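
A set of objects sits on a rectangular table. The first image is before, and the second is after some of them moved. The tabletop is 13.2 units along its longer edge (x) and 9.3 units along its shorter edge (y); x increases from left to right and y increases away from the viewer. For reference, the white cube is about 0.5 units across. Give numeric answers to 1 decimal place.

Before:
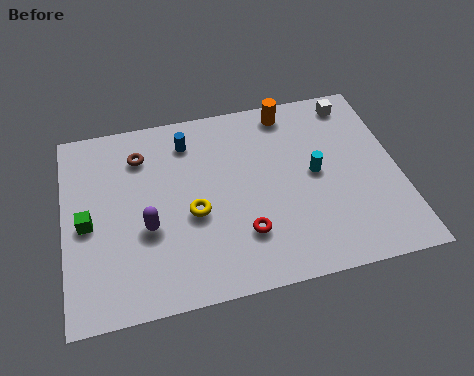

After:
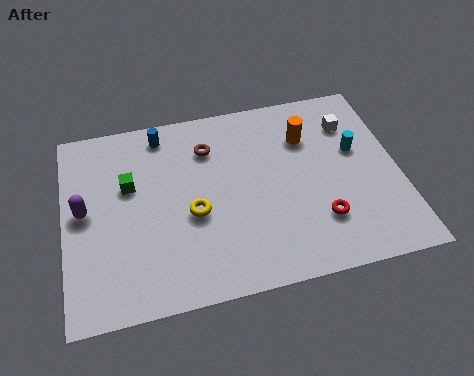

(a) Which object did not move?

the yellow torus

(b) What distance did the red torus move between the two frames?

3.0

The red torus was near (6.9, 2.5) before and (9.9, 2.5) after, so it travelled √(3.0² + 0.0²) ≈ 3.0 units.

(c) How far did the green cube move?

2.3

The green cube was near (0.9, 4.3) before and (2.6, 5.8) after, so it travelled √(1.7² + 1.5²) ≈ 2.3 units.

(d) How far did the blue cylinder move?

1.2

The blue cylinder was near (5.0, 7.5) before and (4.0, 8.1) after, so it travelled √(1.0² + 0.6²) ≈ 1.2 units.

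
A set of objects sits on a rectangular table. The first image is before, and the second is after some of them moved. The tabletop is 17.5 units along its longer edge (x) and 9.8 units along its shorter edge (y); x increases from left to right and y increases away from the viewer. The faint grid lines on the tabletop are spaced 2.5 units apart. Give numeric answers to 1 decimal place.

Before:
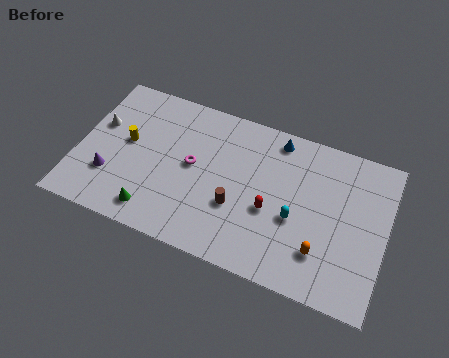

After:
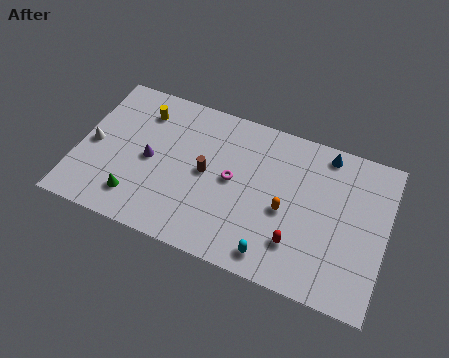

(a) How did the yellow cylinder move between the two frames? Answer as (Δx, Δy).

(0.6, 2.3)

The yellow cylinder was at about (2.7, 5.4) and moved to about (3.3, 7.7).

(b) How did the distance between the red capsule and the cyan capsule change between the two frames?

+0.3

Before: roughly 1.4 units apart; after: 1.7. That's 0.3 units further apart.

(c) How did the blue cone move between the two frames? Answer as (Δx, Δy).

(2.8, 0.1)

The blue cone was at about (11.0, 8.6) and moved to about (13.8, 8.7).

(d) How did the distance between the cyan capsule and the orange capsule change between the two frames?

+0.8

They were about 2.2 units apart before and 3.0 after — 0.8 units further apart.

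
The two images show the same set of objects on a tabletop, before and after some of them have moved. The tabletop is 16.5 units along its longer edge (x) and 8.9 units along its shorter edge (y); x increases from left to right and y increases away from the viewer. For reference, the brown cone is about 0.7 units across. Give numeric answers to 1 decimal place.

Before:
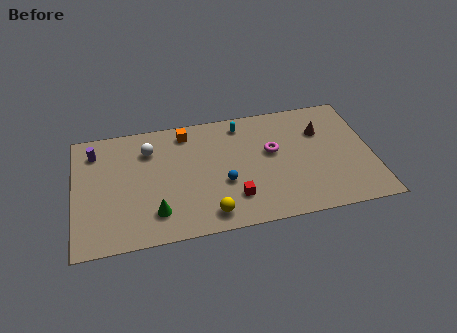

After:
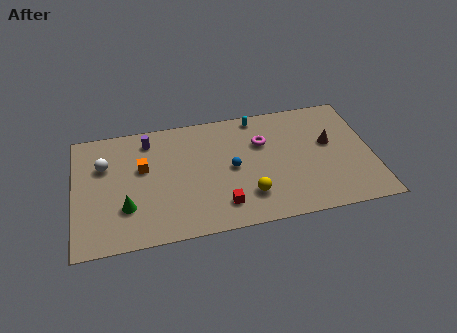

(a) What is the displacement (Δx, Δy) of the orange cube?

(-2.5, -2.2)

The orange cube was at about (6.3, 7.6) and moved to about (3.8, 5.4).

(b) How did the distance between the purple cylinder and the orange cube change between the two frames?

-3.1

They were about 5.1 units apart before and 2.0 after — 3.1 units closer together.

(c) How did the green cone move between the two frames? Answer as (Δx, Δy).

(-1.6, 0.7)

The green cone was at about (4.4, 2.0) and moved to about (2.8, 2.7).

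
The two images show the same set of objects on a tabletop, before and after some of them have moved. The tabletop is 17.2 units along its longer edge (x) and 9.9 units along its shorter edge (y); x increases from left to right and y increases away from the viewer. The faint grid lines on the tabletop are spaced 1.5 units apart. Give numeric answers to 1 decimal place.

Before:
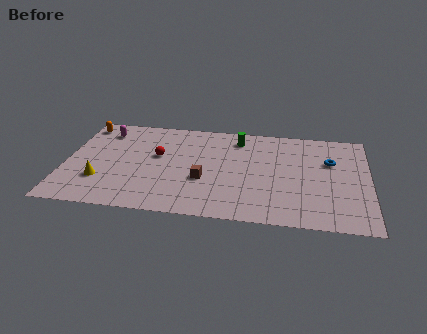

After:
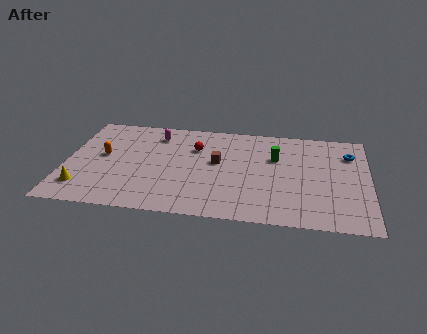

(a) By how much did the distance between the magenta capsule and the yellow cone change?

+2.0

They were about 5.1 units apart before and 7.1 after — 2.0 units further apart.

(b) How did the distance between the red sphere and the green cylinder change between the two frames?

-0.5

The distance was about 5.1 in the first image and 4.6 in the second, so they moved 0.5 units closer together.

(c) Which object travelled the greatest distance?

the orange capsule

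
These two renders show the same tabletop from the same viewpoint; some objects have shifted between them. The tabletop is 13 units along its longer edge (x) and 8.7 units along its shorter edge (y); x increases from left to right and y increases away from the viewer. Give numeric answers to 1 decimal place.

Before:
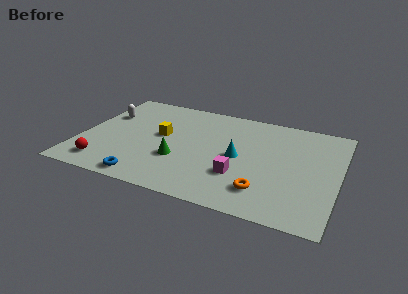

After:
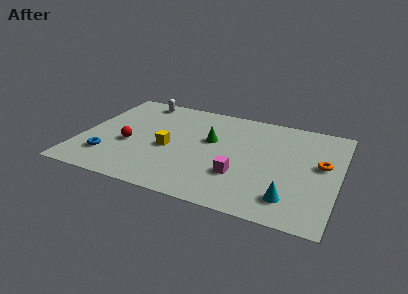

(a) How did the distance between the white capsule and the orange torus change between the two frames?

+0.6

The distance was about 9.4 in the first image and 10.0 in the second, so they moved 0.6 units further apart.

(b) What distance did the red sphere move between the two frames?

2.3

From (1.5, 1.4) to (2.5, 3.5), the red sphere covered √(1.0² + 2.1²) ≈ 2.3 units.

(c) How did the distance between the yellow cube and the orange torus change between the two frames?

+1.5

Before: roughly 6.2 units apart; after: 7.7. That's 1.5 units further apart.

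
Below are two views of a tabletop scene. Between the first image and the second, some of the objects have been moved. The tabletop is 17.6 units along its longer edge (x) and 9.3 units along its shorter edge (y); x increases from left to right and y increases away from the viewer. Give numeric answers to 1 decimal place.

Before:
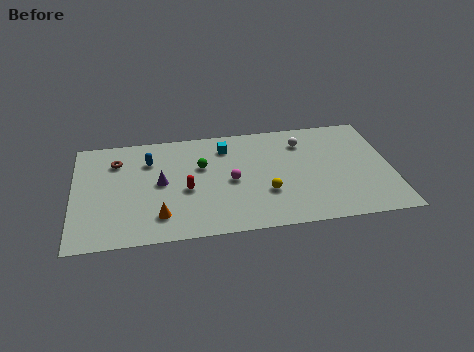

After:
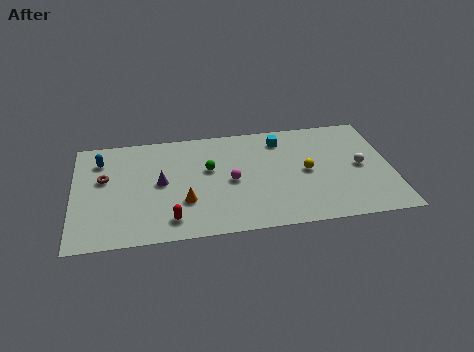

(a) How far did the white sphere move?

4.0

The white sphere moved from about (12.8, 7.2) to (15.9, 4.6), a distance of √(3.1² + 2.6²) ≈ 4.0.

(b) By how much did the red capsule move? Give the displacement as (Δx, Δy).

(-0.9, -2.4)

The red capsule was at about (6.2, 4.0) and moved to about (5.3, 1.6).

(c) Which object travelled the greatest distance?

the white sphere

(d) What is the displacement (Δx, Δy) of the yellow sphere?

(2.3, 1.5)

The yellow sphere was at about (10.6, 3.1) and moved to about (12.9, 4.6).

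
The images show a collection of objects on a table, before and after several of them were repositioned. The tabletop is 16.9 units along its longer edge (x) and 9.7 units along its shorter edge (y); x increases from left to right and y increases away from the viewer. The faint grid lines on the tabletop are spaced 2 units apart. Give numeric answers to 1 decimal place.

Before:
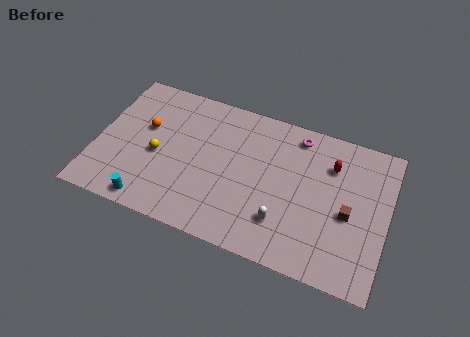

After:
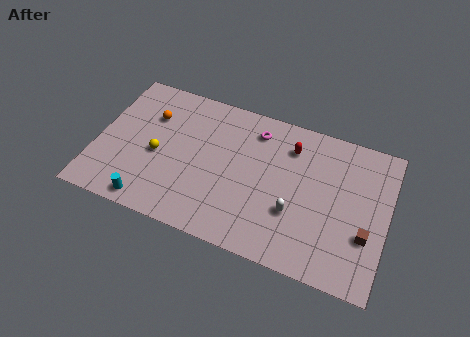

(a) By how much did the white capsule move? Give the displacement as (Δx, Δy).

(0.6, 0.8)

The white capsule started near (11.1, 2.5) and ended near (11.7, 3.3).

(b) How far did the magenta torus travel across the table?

2.5

From (11.4, 8.4) to (9.0, 7.9), the magenta torus covered √(2.4² + 0.5²) ≈ 2.5 units.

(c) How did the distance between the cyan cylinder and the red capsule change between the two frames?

-1.7

The distance was about 11.7 in the first image and 10.0 in the second, so they moved 1.7 units closer together.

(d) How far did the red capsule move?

2.4

The red capsule was near (13.5, 7.1) before and (11.1, 7.5) after, so it travelled √(2.4² + 0.4²) ≈ 2.4 units.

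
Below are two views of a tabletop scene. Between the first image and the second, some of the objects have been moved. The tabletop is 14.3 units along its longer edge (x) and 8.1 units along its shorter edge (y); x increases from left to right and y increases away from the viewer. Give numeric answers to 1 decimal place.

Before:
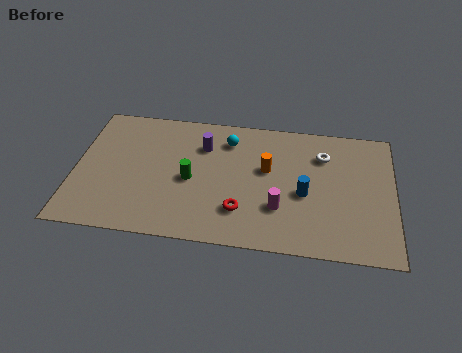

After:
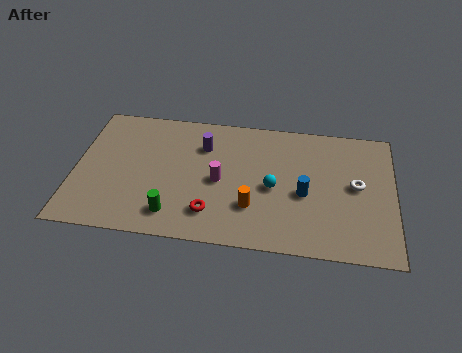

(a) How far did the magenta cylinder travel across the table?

3.0

The magenta cylinder moved from about (9.2, 2.5) to (6.5, 3.8), a distance of √(2.7² + 1.3²) ≈ 3.0.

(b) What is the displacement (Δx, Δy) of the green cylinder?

(-0.7, -2.2)

The green cylinder was at about (5.2, 3.7) and moved to about (4.5, 1.5).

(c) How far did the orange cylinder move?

2.5

The orange cylinder was near (8.6, 4.8) before and (8.0, 2.4) after, so it travelled √(0.6² + 2.4²) ≈ 2.5 units.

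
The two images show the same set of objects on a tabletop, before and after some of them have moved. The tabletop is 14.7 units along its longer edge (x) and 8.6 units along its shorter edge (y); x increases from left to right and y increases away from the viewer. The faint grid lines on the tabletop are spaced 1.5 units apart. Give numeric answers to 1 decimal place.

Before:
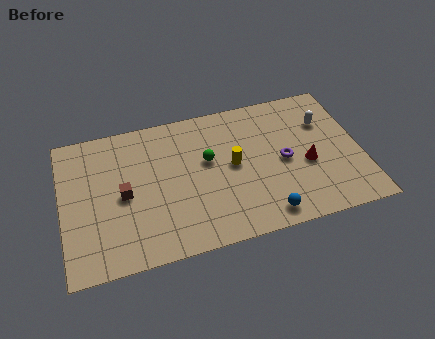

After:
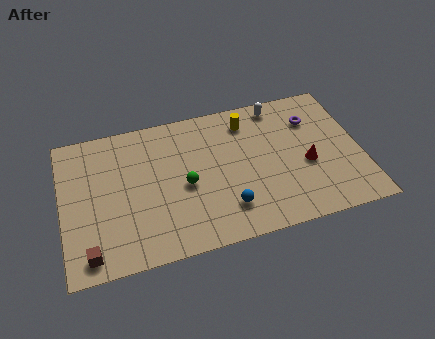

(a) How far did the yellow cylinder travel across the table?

2.7

From (8.4, 4.5) to (9.3, 7.0), the yellow cylinder covered √(0.9² + 2.5²) ≈ 2.7 units.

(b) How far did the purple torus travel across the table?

2.7

From (10.9, 4.1) to (12.5, 6.3), the purple torus covered √(1.6² + 2.2²) ≈ 2.7 units.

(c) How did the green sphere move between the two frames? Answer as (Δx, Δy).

(-1.2, -1.2)

The green sphere started near (7.2, 5.1) and ended near (6.0, 3.9).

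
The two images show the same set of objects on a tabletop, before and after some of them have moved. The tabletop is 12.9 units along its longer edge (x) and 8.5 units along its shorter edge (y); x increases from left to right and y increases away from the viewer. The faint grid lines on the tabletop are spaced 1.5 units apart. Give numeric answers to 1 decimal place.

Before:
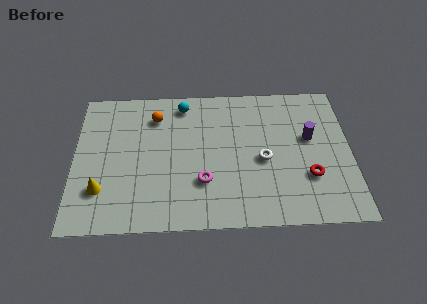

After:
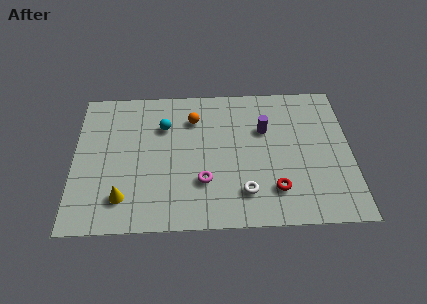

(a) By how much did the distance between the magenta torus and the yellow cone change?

-0.9

The distance was about 4.7 in the first image and 3.8 in the second, so they moved 0.9 units closer together.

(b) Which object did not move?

the magenta torus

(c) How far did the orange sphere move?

1.8

The orange sphere was near (3.8, 6.6) before and (5.6, 6.4) after, so it travelled √(1.8² + 0.2²) ≈ 1.8 units.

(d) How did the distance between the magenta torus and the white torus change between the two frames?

-1.0

Before: roughly 3.0 units apart; after: 2.0. That's 1.0 units closer together.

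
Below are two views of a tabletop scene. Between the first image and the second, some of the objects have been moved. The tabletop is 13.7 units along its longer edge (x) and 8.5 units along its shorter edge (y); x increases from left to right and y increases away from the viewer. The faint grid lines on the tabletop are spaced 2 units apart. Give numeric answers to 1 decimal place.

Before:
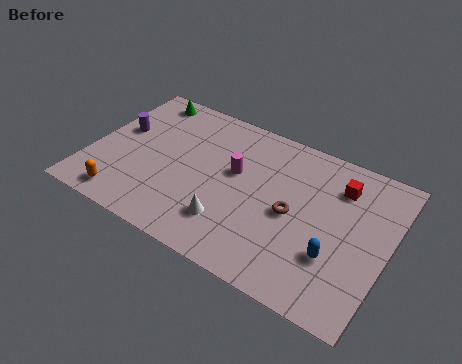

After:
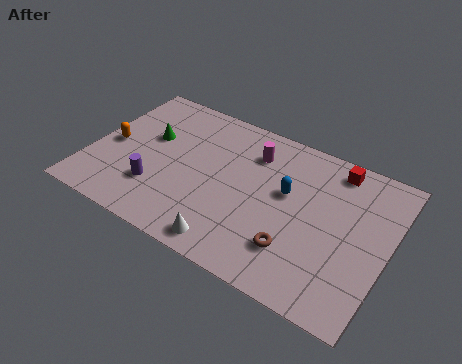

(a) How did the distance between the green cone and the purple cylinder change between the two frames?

+0.3

They were about 2.6 units apart before and 2.9 after — 0.3 units further apart.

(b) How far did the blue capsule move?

3.4

The blue capsule was near (11.5, 2.7) before and (9.0, 5.0) after, so it travelled √(2.5² + 2.3²) ≈ 3.4 units.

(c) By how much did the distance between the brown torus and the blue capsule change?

+0.4

The distance was about 2.5 in the first image and 2.9 in the second, so they moved 0.4 units further apart.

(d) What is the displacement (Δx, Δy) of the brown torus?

(0.4, -1.8)

The brown torus was at about (9.4, 4.0) and moved to about (9.8, 2.2).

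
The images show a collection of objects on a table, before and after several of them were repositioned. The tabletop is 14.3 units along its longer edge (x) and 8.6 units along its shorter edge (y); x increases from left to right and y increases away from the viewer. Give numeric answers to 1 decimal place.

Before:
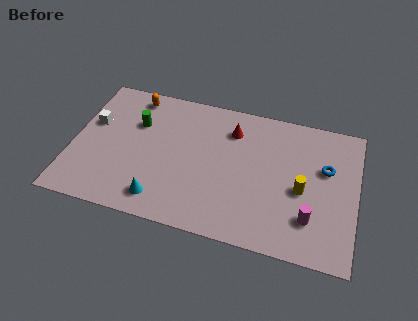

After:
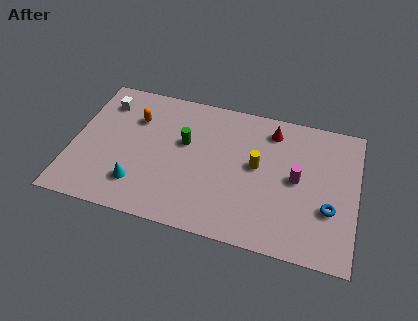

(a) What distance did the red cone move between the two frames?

2.1

The red cone was near (7.9, 6.6) before and (9.9, 7.1) after, so it travelled √(2.0² + 0.5²) ≈ 2.1 units.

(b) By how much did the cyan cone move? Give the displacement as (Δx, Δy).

(-1.2, 0.6)

From the two frames, the cyan cone sits at roughly (4.7, 1.4) before and (3.5, 2.0) after.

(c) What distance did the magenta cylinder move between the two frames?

2.3

The magenta cylinder was near (12.1, 2.2) before and (11.3, 4.4) after, so it travelled √(0.8² + 2.2²) ≈ 2.3 units.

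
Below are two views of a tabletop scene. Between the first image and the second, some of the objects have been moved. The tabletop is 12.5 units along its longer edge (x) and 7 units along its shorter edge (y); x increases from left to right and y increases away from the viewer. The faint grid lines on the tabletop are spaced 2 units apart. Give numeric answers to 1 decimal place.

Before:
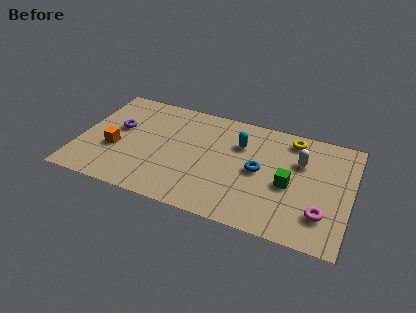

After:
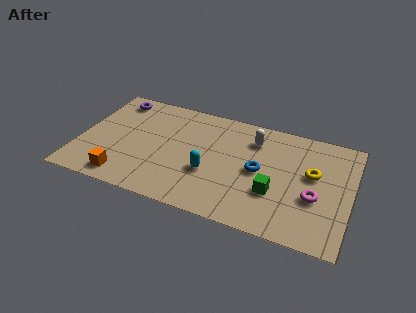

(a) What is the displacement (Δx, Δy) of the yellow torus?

(1.1, -1.9)

The yellow torus started near (9.6, 6.0) and ended near (10.7, 4.1).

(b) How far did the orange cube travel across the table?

1.8

From (1.7, 2.7) to (2.3, 1.0), the orange cube covered √(0.6² + 1.7²) ≈ 1.8 units.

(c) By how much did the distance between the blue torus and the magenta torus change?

-0.7

They were about 3.4 units apart before and 2.7 after — 0.7 units closer together.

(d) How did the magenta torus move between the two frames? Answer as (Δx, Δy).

(-0.4, 0.9)

The magenta torus was at about (11.3, 1.8) and moved to about (10.9, 2.7).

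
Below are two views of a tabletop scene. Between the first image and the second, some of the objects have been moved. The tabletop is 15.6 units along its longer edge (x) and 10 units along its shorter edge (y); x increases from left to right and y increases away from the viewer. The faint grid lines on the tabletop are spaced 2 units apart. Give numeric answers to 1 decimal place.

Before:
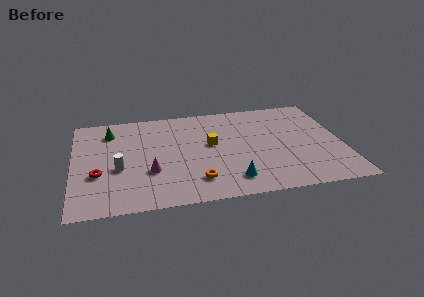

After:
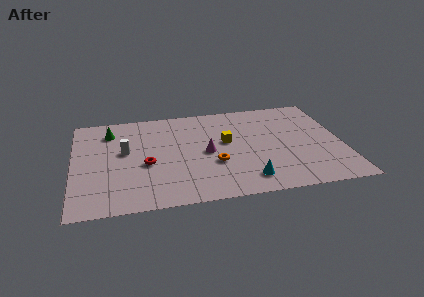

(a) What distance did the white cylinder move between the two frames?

1.7

The white cylinder moved from about (2.6, 4.0) to (3.0, 5.7), a distance of √(0.4² + 1.7²) ≈ 1.7.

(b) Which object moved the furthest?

the magenta cone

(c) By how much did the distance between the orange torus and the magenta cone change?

-1.6

They were about 2.9 units apart before and 1.3 after — 1.6 units closer together.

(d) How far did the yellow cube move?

0.9

The yellow cube moved from about (8.0, 5.6) to (8.9, 5.7), a distance of √(0.9² + 0.1²) ≈ 0.9.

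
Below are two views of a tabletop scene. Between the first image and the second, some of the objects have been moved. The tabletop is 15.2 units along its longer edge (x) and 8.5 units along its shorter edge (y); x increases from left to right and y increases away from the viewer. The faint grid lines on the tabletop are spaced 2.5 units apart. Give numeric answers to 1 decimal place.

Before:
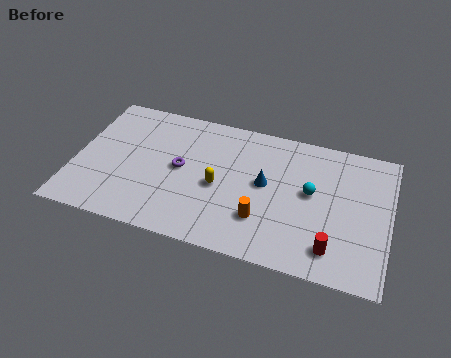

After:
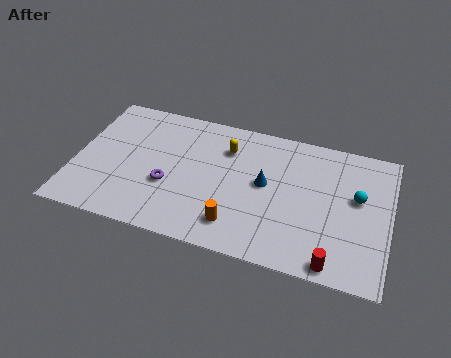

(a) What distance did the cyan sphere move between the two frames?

2.2

The cyan sphere moved from about (11.4, 4.7) to (13.6, 5.0), a distance of √(2.2² + 0.3²) ≈ 2.2.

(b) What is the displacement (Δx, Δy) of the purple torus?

(-0.5, -1.2)

From the two frames, the purple torus sits at roughly (5.1, 4.4) before and (4.6, 3.2) after.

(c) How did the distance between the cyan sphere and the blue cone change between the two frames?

+2.2

Before: roughly 2.2 units apart; after: 4.4. That's 2.2 units further apart.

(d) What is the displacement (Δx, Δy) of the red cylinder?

(0.1, -0.8)

From the two frames, the red cylinder sits at roughly (12.6, 1.6) before and (12.7, 0.8) after.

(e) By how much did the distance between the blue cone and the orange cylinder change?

+0.9

They were about 2.2 units apart before and 3.1 after — 0.9 units further apart.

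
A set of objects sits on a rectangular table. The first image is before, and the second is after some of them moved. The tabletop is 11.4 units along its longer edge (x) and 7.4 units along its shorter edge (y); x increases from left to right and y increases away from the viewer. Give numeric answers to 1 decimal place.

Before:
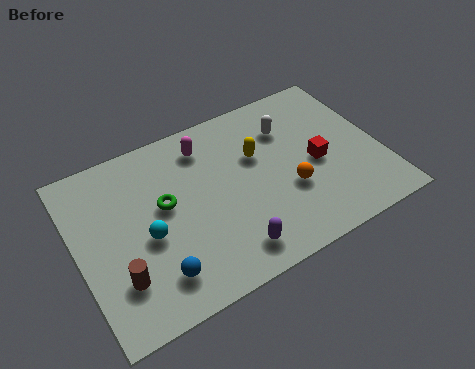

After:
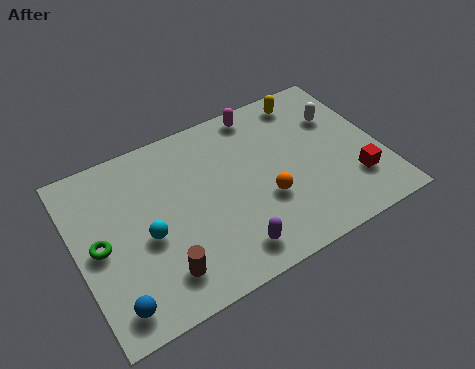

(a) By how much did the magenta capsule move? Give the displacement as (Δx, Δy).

(2.2, 0.6)

The magenta capsule started near (5.1, 6.0) and ended near (7.3, 6.6).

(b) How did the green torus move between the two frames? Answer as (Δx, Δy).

(-2.5, -0.6)

The green torus was at about (3.3, 4.2) and moved to about (0.8, 3.6).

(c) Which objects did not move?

the purple capsule and the cyan sphere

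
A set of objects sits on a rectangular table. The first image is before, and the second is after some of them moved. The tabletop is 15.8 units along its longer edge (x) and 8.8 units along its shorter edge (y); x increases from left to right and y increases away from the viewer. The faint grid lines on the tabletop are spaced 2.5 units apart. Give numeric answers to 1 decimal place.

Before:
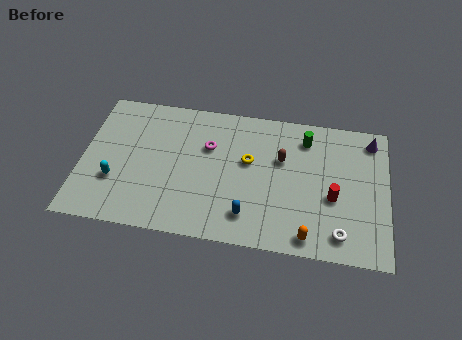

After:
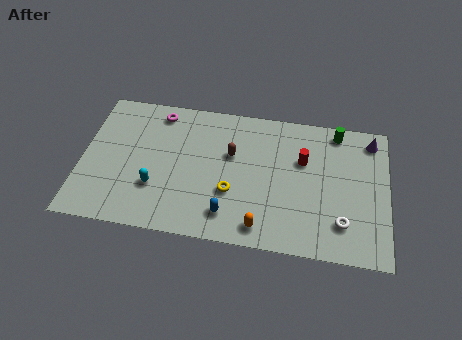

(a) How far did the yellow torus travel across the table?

2.2

The yellow torus moved from about (8.6, 5.2) to (7.8, 3.1), a distance of √(0.8² + 2.1²) ≈ 2.2.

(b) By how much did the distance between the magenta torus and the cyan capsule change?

-0.7

They were about 5.5 units apart before and 4.8 after — 0.7 units closer together.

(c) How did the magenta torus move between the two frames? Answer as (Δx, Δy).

(-2.7, 1.8)

The magenta torus started near (6.5, 5.8) and ended near (3.8, 7.6).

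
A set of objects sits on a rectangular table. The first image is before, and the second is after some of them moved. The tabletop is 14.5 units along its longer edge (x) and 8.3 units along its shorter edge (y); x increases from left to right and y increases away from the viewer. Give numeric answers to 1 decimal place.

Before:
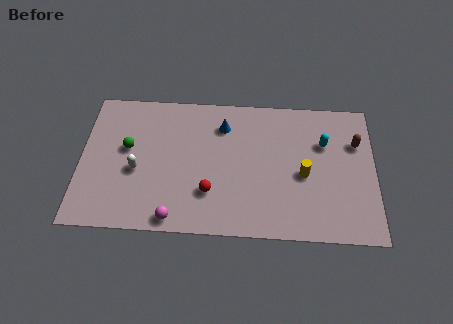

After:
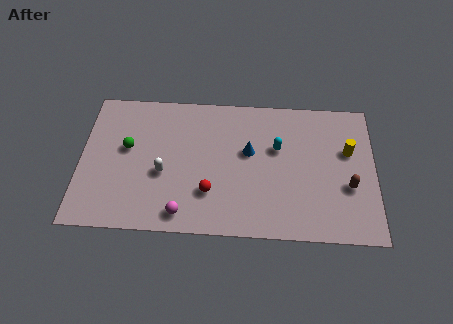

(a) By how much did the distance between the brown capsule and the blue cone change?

-1.4

Before: roughly 6.6 units apart; after: 5.2. That's 1.4 units closer together.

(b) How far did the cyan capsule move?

2.3

From (12.0, 5.6) to (9.7, 5.2), the cyan capsule covered √(2.3² + 0.4²) ≈ 2.3 units.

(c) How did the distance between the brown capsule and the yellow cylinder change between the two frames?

-1.2

The distance was about 3.3 in the first image and 2.1 in the second, so they moved 1.2 units closer together.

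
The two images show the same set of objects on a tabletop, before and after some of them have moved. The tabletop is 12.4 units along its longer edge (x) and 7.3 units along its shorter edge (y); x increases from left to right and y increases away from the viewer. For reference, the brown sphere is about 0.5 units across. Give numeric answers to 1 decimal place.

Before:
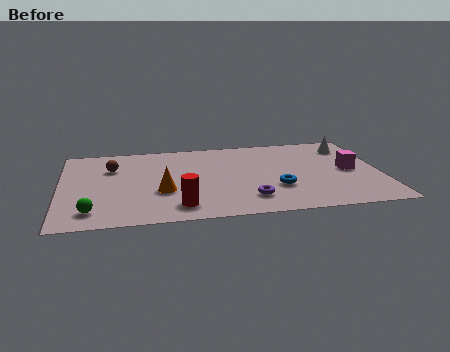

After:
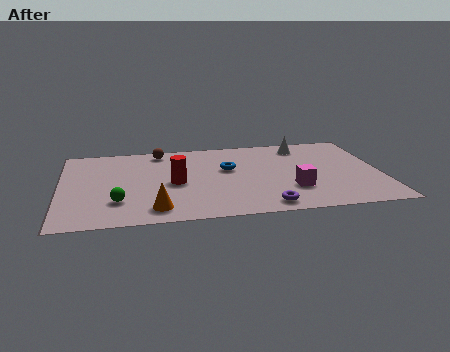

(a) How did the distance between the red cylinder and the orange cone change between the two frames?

+0.8

They were about 1.5 units apart before and 2.3 after — 0.8 units further apart.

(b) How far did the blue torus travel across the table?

2.7

From (8.3, 2.4) to (6.5, 4.4), the blue torus covered √(1.8² + 2.0²) ≈ 2.7 units.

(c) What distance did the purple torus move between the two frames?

0.9

The purple torus was near (7.2, 1.6) before and (7.8, 0.9) after, so it travelled √(0.6² + 0.7²) ≈ 0.9 units.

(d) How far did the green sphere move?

1.2

The green sphere was near (1.2, 1.3) before and (2.2, 2.0) after, so it travelled √(1.0² + 0.7²) ≈ 1.2 units.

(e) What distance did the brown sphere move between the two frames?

2.3

The brown sphere moved from about (2.0, 5.1) to (3.9, 6.4), a distance of √(1.9² + 1.3²) ≈ 2.3.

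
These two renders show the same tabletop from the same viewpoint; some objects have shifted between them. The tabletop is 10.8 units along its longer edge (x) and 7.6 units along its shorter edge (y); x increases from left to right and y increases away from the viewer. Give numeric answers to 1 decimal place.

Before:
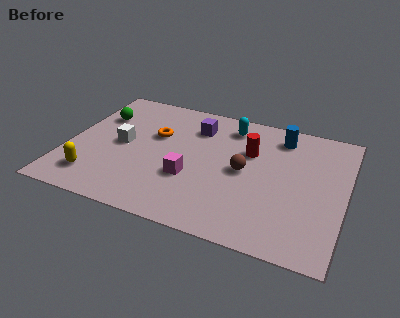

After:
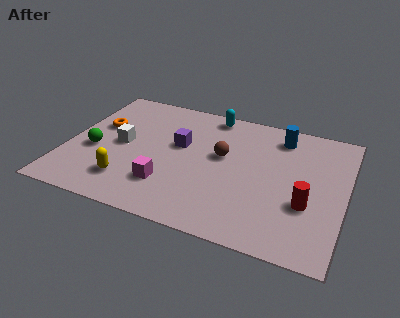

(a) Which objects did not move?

the white cube and the blue cylinder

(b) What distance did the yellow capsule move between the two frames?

1.3

The yellow capsule moved from about (1.3, 1.5) to (2.6, 1.7), a distance of √(1.3² + 0.2²) ≈ 1.3.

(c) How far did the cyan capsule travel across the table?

0.9

The cyan capsule was near (6.1, 6.3) before and (5.3, 6.8) after, so it travelled √(0.8² + 0.5²) ≈ 0.9 units.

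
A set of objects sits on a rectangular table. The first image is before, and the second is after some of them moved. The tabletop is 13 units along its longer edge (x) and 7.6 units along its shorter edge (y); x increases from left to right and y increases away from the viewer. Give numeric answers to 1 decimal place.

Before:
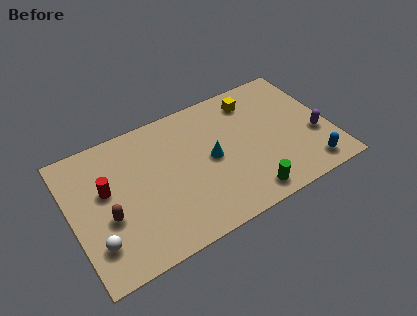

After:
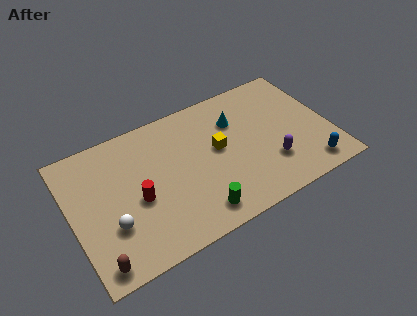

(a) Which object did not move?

the blue capsule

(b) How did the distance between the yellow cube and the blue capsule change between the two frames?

-0.3

Before: roughly 5.5 units apart; after: 5.2. That's 0.3 units closer together.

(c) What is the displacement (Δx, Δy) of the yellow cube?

(-2.1, -2.0)

From the two frames, the yellow cube sits at roughly (9.5, 6.2) before and (7.4, 4.2) after.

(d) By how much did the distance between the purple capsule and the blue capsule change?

+0.3

The distance was about 1.8 in the first image and 2.1 in the second, so they moved 0.3 units further apart.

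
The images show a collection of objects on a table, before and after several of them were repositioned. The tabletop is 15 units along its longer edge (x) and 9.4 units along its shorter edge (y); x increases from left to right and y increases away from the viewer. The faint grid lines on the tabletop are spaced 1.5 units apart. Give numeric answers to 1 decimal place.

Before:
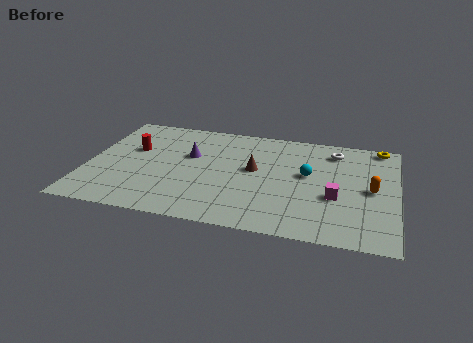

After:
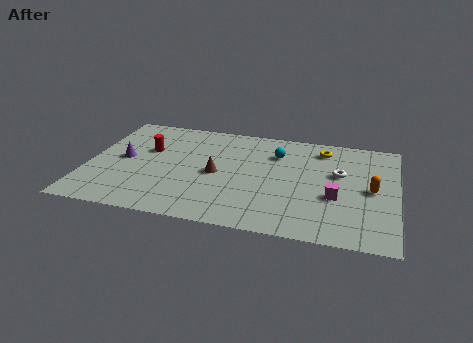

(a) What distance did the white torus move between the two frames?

2.0

From (11.9, 7.7) to (12.2, 5.7), the white torus covered √(0.3² + 2.0²) ≈ 2.0 units.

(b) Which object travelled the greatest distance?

the purple cone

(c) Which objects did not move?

the orange capsule and the magenta cube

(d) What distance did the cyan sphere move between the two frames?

2.3

The cyan sphere was near (10.7, 5.3) before and (9.1, 6.9) after, so it travelled √(1.6² + 1.6²) ≈ 2.3 units.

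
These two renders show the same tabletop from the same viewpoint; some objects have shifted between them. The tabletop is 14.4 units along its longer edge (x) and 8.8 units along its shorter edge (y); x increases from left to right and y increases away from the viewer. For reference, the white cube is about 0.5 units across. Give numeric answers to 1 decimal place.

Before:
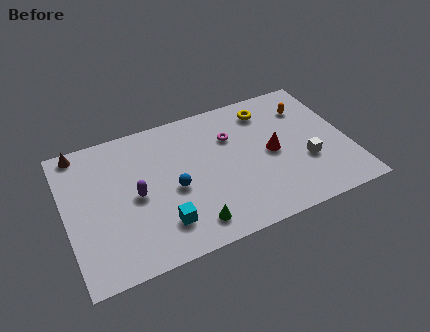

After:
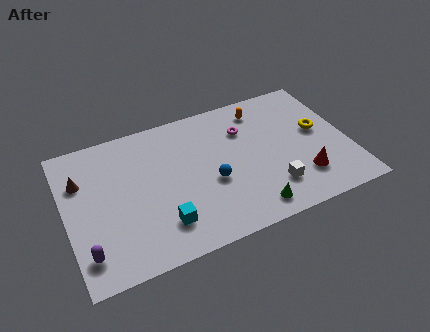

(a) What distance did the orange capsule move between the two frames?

2.4

The orange capsule moved from about (12.6, 6.6) to (10.3, 7.3), a distance of √(2.3² + 0.7²) ≈ 2.4.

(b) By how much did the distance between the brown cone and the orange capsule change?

-2.2

The distance was about 11.7 in the first image and 9.5 in the second, so they moved 2.2 units closer together.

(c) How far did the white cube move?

2.1

The white cube was near (12.1, 3.1) before and (10.2, 2.1) after, so it travelled √(1.9² + 1.0²) ≈ 2.1 units.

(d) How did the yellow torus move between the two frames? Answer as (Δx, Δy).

(2.4, -2.3)

From the two frames, the yellow torus sits at roughly (10.6, 7.2) before and (13.0, 4.9) after.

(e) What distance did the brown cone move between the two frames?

1.9

The brown cone was near (1.0, 8.0) before and (0.9, 6.1) after, so it travelled √(0.1² + 1.9²) ≈ 1.9 units.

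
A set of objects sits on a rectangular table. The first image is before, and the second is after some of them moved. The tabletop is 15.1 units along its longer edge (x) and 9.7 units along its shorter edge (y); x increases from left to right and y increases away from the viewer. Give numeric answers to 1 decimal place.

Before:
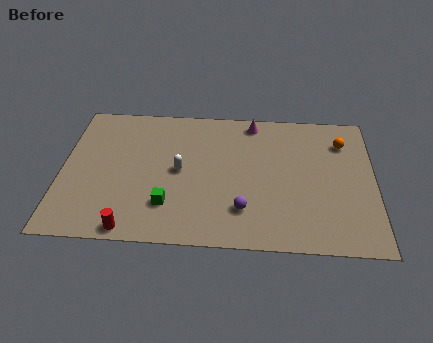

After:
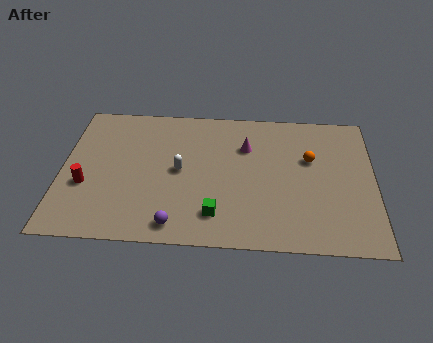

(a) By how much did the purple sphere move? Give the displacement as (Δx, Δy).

(-3.2, -1.2)

The purple sphere started near (8.8, 2.4) and ended near (5.6, 1.2).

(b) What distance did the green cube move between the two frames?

2.4

From (5.2, 2.5) to (7.5, 2.0), the green cube covered √(2.3² + 0.5²) ≈ 2.4 units.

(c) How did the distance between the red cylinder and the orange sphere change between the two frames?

-1.0

Before: roughly 12.1 units apart; after: 11.1. That's 1.0 units closer together.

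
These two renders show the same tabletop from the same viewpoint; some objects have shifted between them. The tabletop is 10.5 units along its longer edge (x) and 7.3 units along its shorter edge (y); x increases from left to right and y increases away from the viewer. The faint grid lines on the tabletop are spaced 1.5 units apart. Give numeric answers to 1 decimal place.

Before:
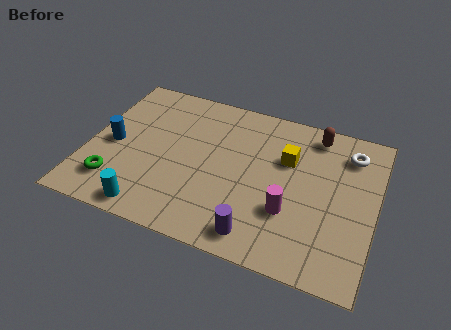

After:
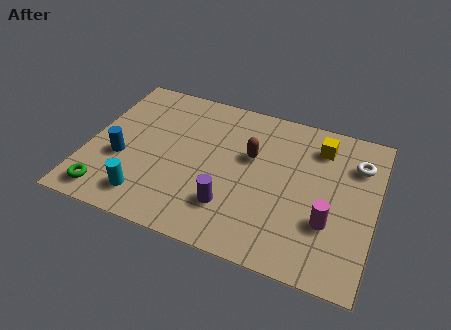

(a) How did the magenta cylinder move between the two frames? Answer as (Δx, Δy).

(1.4, 0.0)

The magenta cylinder was at about (7.5, 2.4) and moved to about (8.9, 2.4).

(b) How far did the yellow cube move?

1.5

The yellow cube was near (7.2, 4.8) before and (8.3, 5.8) after, so it travelled √(1.1² + 1.0²) ≈ 1.5 units.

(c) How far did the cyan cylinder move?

0.5

The cyan cylinder was near (2.6, 0.8) before and (2.4, 1.3) after, so it travelled √(0.2² + 0.5²) ≈ 0.5 units.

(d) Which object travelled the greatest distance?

the brown capsule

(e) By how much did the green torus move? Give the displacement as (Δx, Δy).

(-0.2, -0.6)

From the two frames, the green torus sits at roughly (1.2, 1.6) before and (1.0, 1.0) after.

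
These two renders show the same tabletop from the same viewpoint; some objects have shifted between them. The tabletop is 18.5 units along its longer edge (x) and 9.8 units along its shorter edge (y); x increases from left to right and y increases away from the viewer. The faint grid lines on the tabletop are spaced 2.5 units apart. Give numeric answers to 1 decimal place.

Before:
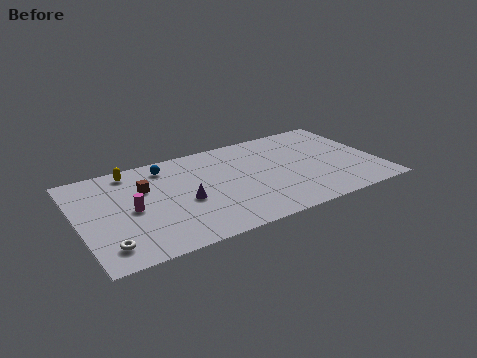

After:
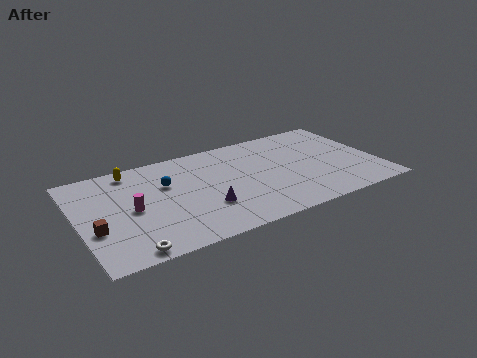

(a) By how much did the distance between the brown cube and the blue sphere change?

+3.1

The distance was about 2.3 in the first image and 5.4 in the second, so they moved 3.1 units further apart.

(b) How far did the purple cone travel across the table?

1.6

From (6.4, 4.2) to (7.5, 3.1), the purple cone covered √(1.1² + 1.1²) ≈ 1.6 units.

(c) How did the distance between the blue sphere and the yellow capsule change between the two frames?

+0.8

Before: roughly 2.1 units apart; after: 2.9. That's 0.8 units further apart.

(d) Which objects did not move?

the magenta cylinder and the yellow capsule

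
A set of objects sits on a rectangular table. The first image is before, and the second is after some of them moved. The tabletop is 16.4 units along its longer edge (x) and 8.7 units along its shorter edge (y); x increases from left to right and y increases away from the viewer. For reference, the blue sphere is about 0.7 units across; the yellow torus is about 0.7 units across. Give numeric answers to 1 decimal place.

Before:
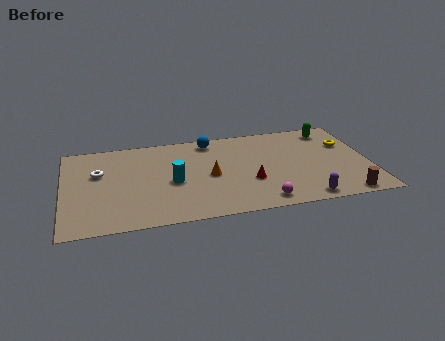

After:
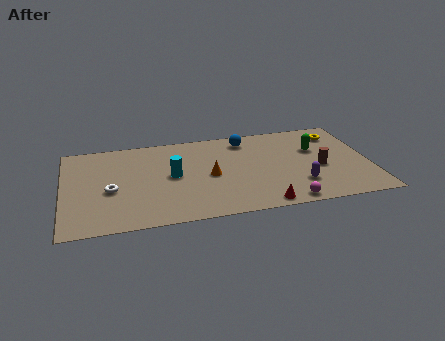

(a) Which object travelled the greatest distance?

the brown cylinder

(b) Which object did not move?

the orange cone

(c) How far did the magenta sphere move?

1.3

The magenta sphere was near (10.4, 1.1) before and (11.7, 0.8) after, so it travelled √(1.3² + 0.3²) ≈ 1.3 units.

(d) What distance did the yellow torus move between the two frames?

1.2

The yellow torus moved from about (15.3, 5.8) to (14.9, 6.9), a distance of √(0.4² + 1.1²) ≈ 1.2.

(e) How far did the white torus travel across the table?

1.9

The white torus was near (1.9, 5.5) before and (2.5, 3.7) after, so it travelled √(0.6² + 1.8²) ≈ 1.9 units.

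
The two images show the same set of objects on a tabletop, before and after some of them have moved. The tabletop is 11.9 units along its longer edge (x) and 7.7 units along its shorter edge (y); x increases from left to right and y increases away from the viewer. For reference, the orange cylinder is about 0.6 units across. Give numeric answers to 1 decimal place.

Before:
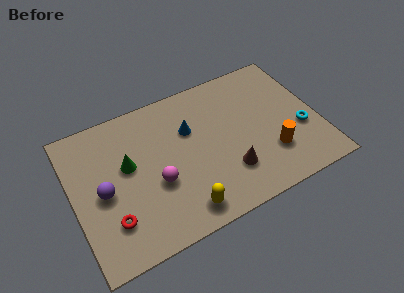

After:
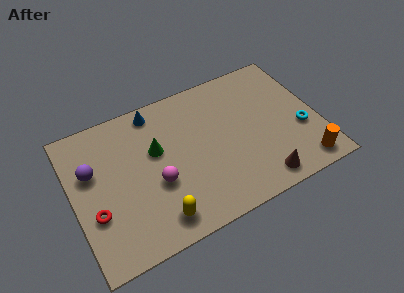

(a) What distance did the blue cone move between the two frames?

2.3

The blue cone moved from about (5.8, 5.1) to (4.3, 6.8), a distance of √(1.5² + 1.7²) ≈ 2.3.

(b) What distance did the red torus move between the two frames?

1.0

From (1.6, 2.0) to (0.9, 2.7), the red torus covered √(0.7² + 0.7²) ≈ 1.0 units.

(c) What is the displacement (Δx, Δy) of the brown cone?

(1.4, -1.1)

The brown cone was at about (7.3, 2.1) and moved to about (8.7, 1.0).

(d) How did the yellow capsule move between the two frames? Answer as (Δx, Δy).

(-1.2, 0.1)

The yellow capsule was at about (4.9, 1.1) and moved to about (3.7, 1.2).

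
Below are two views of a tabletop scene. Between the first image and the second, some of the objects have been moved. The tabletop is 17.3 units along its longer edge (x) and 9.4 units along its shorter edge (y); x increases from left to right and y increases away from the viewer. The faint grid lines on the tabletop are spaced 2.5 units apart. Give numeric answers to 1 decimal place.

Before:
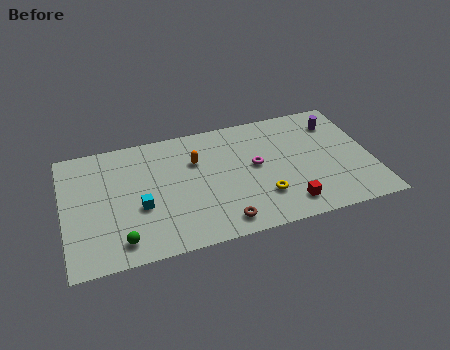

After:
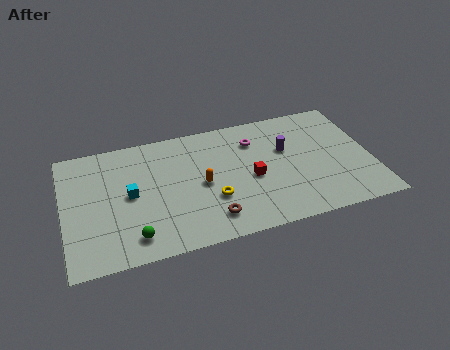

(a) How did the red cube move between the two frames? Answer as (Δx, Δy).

(-1.8, 2.6)

From the two frames, the red cube sits at roughly (12.3, 1.6) before and (10.5, 4.2) after.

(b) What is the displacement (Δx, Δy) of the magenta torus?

(0.1, 2.0)

The magenta torus started near (10.8, 5.1) and ended near (10.9, 7.1).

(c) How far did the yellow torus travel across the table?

2.9

The yellow torus was near (11.0, 2.6) before and (8.2, 3.2) after, so it travelled √(2.8² + 0.6²) ≈ 2.9 units.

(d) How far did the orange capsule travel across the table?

1.9

The orange capsule was near (7.5, 6.4) before and (7.7, 4.5) after, so it travelled √(0.2² + 1.9²) ≈ 1.9 units.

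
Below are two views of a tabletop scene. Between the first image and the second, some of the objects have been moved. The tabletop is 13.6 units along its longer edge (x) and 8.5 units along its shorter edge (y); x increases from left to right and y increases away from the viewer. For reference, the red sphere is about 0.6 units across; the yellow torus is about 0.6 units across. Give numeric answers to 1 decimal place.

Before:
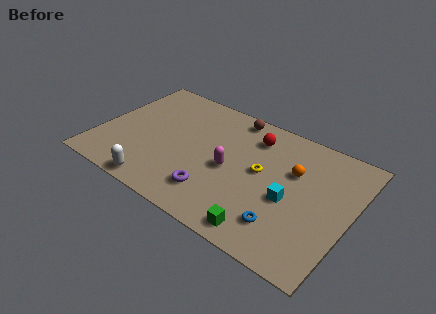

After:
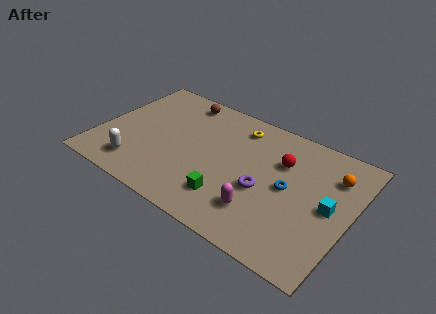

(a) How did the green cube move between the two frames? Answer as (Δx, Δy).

(-2.1, 1.0)

From the two frames, the green cube sits at roughly (9.6, 1.0) before and (7.5, 2.0) after.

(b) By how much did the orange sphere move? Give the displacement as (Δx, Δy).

(2.0, 0.8)

The orange sphere started near (10.4, 5.5) and ended near (12.4, 6.3).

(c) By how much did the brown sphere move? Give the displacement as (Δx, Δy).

(-2.9, -0.2)

The brown sphere was at about (6.7, 7.6) and moved to about (3.8, 7.4).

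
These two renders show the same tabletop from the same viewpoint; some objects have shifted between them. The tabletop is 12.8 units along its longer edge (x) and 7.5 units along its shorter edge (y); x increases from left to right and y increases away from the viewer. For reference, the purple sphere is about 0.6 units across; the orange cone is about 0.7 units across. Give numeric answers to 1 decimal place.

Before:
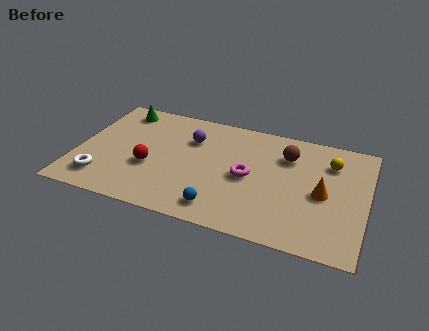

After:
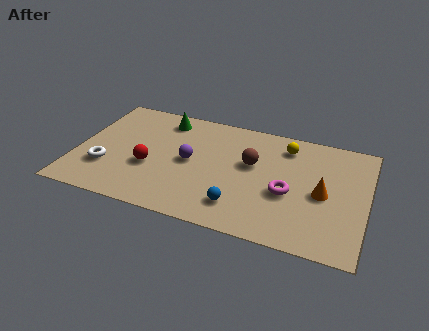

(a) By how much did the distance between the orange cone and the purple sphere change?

-0.4

They were about 6.3 units apart before and 5.9 after — 0.4 units closer together.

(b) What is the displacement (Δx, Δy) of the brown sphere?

(-1.5, -1.0)

The brown sphere started near (9.2, 5.5) and ended near (7.7, 4.5).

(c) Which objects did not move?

the red sphere and the orange cone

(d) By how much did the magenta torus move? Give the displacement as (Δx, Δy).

(1.8, -0.5)

From the two frames, the magenta torus sits at roughly (7.6, 3.6) before and (9.4, 3.1) after.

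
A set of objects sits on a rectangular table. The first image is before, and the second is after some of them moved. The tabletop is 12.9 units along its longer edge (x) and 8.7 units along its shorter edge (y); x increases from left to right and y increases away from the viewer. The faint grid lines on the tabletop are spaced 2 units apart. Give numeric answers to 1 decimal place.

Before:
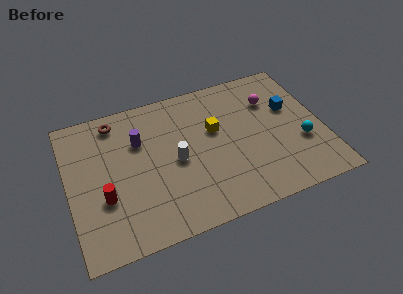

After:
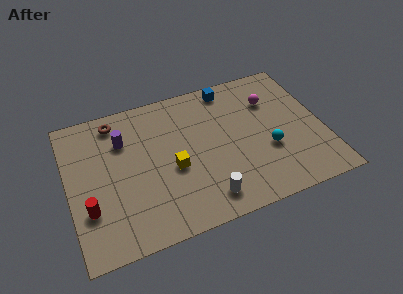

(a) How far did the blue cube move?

3.7

The blue cube was near (11.4, 5.4) before and (8.5, 7.7) after, so it travelled √(2.9² + 2.3²) ≈ 3.7 units.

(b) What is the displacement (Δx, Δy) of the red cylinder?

(-0.8, -0.4)

The red cylinder started near (1.7, 3.1) and ended near (0.9, 2.7).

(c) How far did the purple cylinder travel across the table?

0.9

From (3.7, 5.9) to (2.9, 6.2), the purple cylinder covered √(0.8² + 0.3²) ≈ 0.9 units.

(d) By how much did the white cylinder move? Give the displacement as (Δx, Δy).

(1.2, -2.7)

The white cylinder was at about (5.4, 4.1) and moved to about (6.6, 1.4).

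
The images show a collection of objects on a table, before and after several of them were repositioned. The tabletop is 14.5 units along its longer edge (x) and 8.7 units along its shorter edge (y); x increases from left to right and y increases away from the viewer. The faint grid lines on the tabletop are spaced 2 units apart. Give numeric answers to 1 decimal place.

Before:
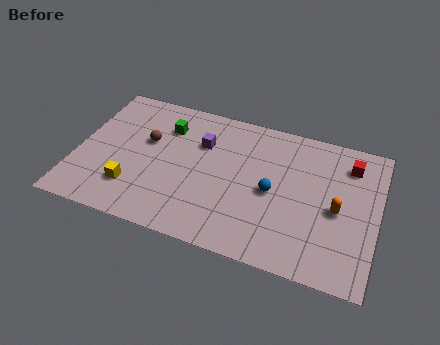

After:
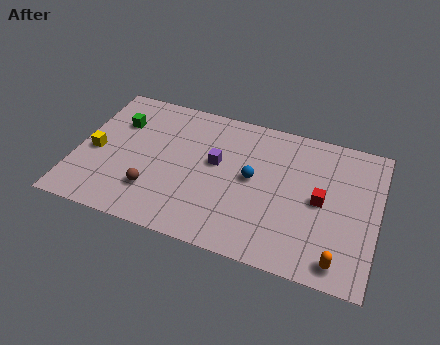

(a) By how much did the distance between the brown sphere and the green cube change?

+2.9

Before: roughly 1.4 units apart; after: 4.3. That's 2.9 units further apart.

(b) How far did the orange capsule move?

2.9

The orange capsule was near (12.6, 4.0) before and (12.9, 1.1) after, so it travelled √(0.3² + 2.9²) ≈ 2.9 units.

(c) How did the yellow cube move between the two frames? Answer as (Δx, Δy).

(-2.0, 1.7)

The yellow cube started near (2.9, 2.2) and ended near (0.9, 3.9).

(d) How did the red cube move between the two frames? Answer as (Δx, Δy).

(-1.2, -2.6)

From the two frames, the red cube sits at roughly (13.0, 6.9) before and (11.8, 4.3) after.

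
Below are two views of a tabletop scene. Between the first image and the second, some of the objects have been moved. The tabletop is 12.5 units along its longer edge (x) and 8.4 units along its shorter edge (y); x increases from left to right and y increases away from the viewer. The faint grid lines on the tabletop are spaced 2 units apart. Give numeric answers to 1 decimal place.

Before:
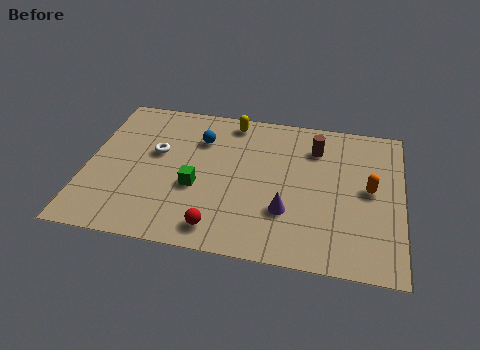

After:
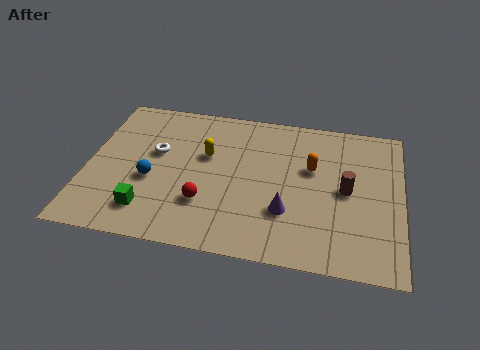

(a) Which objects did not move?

the white torus and the purple cone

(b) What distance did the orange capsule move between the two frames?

2.4

The orange capsule was near (11.2, 4.4) before and (8.9, 5.2) after, so it travelled √(2.3² + 0.8²) ≈ 2.4 units.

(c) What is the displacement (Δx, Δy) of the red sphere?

(-0.6, 1.3)

The red sphere started near (5.4, 1.2) and ended near (4.8, 2.5).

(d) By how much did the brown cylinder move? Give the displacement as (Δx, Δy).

(1.3, -2.2)

The brown cylinder started near (9.0, 6.4) and ended near (10.3, 4.2).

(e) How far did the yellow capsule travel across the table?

2.4

The yellow capsule was near (5.6, 7.4) before and (4.7, 5.2) after, so it travelled √(0.9² + 2.2²) ≈ 2.4 units.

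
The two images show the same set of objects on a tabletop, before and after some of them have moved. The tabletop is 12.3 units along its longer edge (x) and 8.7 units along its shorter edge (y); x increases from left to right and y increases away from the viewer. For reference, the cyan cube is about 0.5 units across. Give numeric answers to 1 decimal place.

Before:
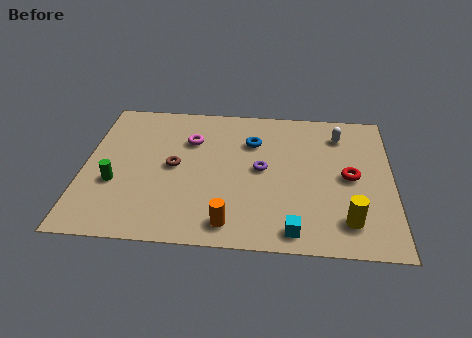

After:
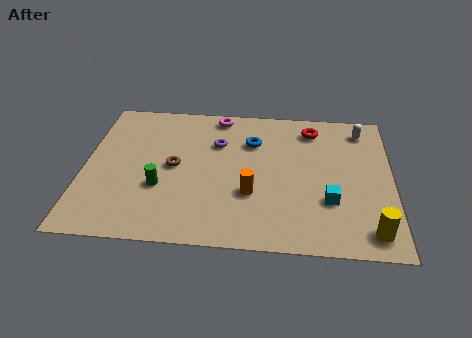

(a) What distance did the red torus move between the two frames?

3.3

From (10.6, 4.3) to (9.1, 7.2), the red torus covered √(1.5² + 2.9²) ≈ 3.3 units.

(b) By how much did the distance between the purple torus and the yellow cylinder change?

+3.4

They were about 4.4 units apart before and 7.8 after — 3.4 units further apart.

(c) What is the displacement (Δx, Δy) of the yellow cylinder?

(0.9, -0.5)

The yellow cylinder started near (10.5, 1.7) and ended near (11.4, 1.2).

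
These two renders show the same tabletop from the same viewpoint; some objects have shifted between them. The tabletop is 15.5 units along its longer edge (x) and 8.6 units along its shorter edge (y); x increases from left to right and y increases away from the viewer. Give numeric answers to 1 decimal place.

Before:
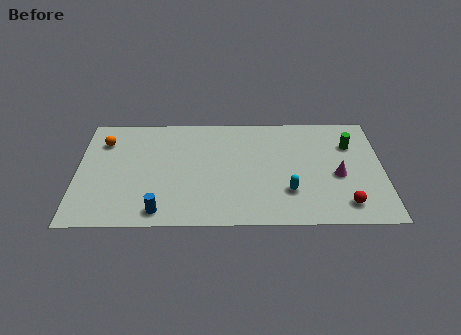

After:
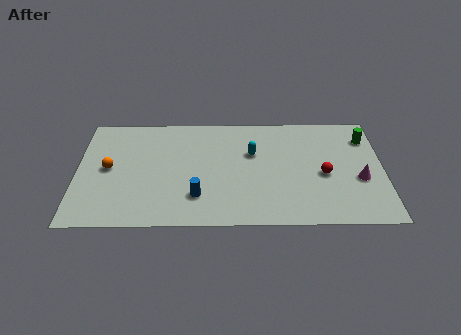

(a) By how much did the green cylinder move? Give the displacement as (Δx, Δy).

(0.8, 0.5)

The green cylinder was at about (13.9, 6.1) and moved to about (14.7, 6.6).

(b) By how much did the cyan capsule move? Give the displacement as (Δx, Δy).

(-1.8, 3.0)

The cyan capsule was at about (10.7, 2.5) and moved to about (8.9, 5.5).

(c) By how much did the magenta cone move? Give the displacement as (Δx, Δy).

(1.1, -0.3)

The magenta cone started near (13.2, 3.7) and ended near (14.3, 3.4).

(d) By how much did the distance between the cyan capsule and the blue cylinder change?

-2.3

They were about 6.6 units apart before and 4.3 after — 2.3 units closer together.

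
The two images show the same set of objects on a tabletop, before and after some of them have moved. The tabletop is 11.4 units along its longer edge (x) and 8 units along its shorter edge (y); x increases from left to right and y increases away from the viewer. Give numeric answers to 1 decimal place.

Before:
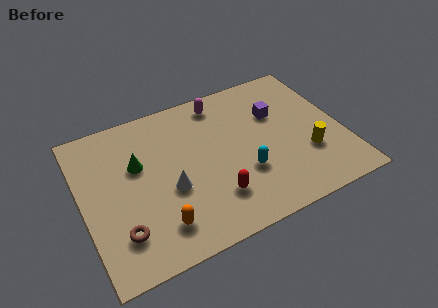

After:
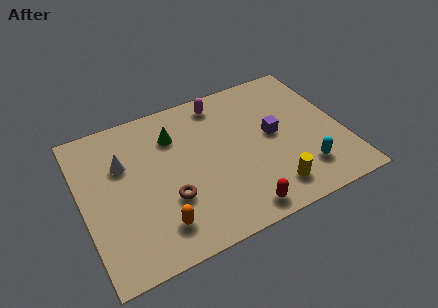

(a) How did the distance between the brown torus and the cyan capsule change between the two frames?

+0.3

The distance was about 5.6 in the first image and 5.9 in the second, so they moved 0.3 units further apart.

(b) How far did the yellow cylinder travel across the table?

2.2

From (9.7, 2.6) to (7.9, 1.4), the yellow cylinder covered √(1.8² + 1.2²) ≈ 2.2 units.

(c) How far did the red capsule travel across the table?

1.4

The red capsule moved from about (5.5, 2.0) to (6.4, 0.9), a distance of √(0.9² + 1.1²) ≈ 1.4.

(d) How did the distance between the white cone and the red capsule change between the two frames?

+4.1

Before: roughly 2.2 units apart; after: 6.3. That's 4.1 units further apart.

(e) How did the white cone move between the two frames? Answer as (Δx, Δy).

(-1.8, 2.1)

The white cone started near (3.7, 3.2) and ended near (1.9, 5.3).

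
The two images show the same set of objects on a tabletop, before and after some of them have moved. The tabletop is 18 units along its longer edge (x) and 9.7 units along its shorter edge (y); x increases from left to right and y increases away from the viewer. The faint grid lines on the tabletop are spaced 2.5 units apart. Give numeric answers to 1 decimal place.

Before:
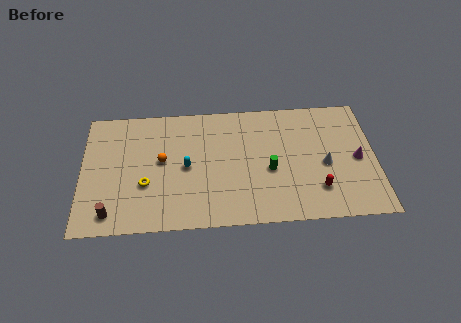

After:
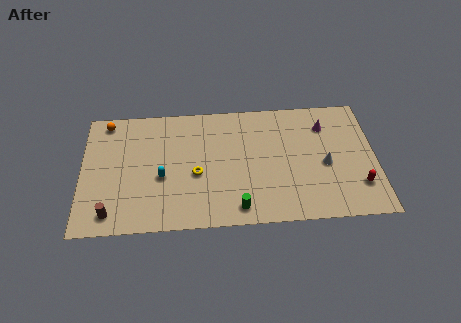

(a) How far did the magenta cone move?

3.4

From (16.9, 4.6) to (15.0, 7.4), the magenta cone covered √(1.9² + 2.8²) ≈ 3.4 units.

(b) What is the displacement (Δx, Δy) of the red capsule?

(2.5, 0.1)

The red capsule started near (14.4, 2.4) and ended near (16.9, 2.5).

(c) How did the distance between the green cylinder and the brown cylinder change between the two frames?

-2.4

The distance was about 10.1 in the first image and 7.7 in the second, so they moved 2.4 units closer together.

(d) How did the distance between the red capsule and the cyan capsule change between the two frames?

+3.8

Before: roughly 8.3 units apart; after: 12.1. That's 3.8 units further apart.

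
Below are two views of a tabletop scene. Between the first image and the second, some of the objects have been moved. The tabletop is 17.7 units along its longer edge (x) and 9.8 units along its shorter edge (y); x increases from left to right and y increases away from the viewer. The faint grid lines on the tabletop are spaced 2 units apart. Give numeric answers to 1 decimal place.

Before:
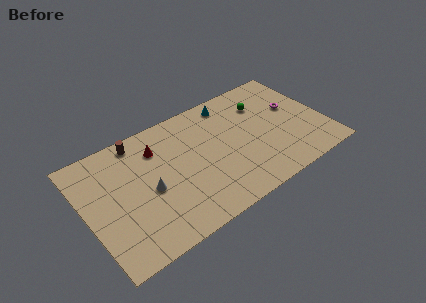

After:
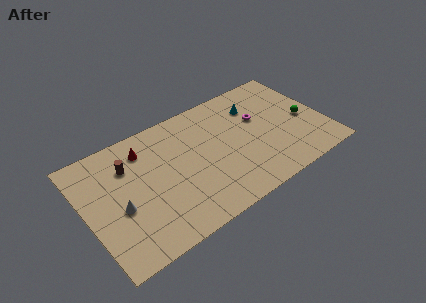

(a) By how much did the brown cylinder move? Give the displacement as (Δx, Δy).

(-1.0, -1.6)

From the two frames, the brown cylinder sits at roughly (4.4, 8.7) before and (3.4, 7.1) after.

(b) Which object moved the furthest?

the green sphere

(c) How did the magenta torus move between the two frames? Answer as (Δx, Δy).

(-2.6, 0.3)

The magenta torus started near (15.7, 5.8) and ended near (13.1, 6.1).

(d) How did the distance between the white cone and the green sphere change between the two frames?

+4.5

Before: roughly 9.5 units apart; after: 14.0. That's 4.5 units further apart.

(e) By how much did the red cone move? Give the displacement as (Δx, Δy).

(-0.9, 0.4)

The red cone was at about (5.6, 7.4) and moved to about (4.7, 7.8).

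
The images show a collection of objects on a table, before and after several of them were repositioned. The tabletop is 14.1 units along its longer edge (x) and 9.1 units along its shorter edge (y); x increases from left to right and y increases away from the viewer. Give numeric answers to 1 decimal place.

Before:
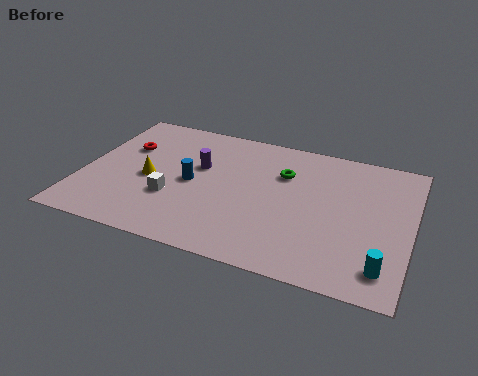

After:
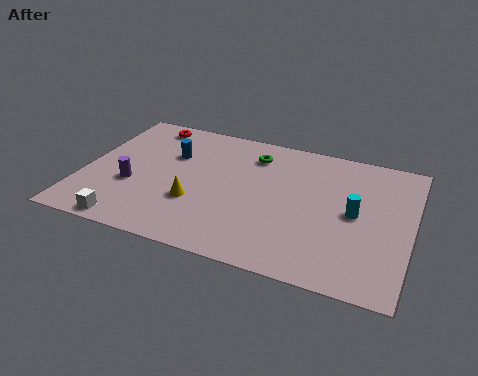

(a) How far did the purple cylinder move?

3.5

The purple cylinder moved from about (4.9, 5.6) to (2.2, 3.4), a distance of √(2.7² + 2.2²) ≈ 3.5.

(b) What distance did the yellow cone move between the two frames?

2.3

The yellow cone moved from about (2.9, 4.1) to (5.0, 3.1), a distance of √(2.1² + 1.0²) ≈ 2.3.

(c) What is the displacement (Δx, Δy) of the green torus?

(-1.4, 0.9)

The green torus started near (8.5, 6.3) and ended near (7.1, 7.2).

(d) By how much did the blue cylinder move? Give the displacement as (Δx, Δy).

(-1.1, 1.7)

The blue cylinder was at about (4.7, 4.4) and moved to about (3.6, 6.1).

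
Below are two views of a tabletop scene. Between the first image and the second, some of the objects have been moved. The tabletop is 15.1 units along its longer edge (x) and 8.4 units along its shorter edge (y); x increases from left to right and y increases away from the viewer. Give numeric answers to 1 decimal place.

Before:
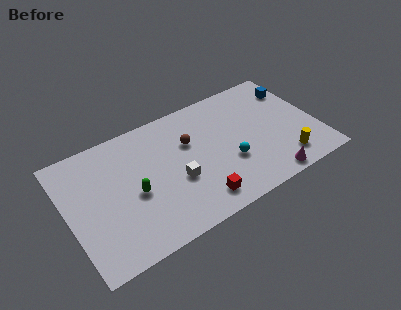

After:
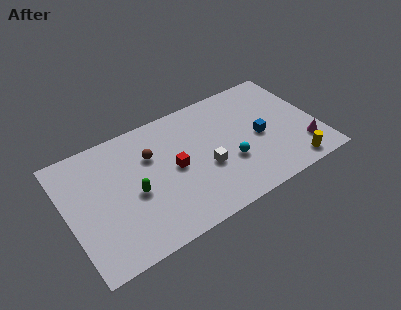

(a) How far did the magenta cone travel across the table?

2.7

From (11.6, 0.8) to (14.0, 2.0), the magenta cone covered √(2.4² + 1.2²) ≈ 2.7 units.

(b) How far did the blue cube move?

3.6

The blue cube moved from about (14.2, 6.4) to (11.6, 3.9), a distance of √(2.6² + 2.5²) ≈ 3.6.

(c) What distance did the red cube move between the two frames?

3.0

The red cube moved from about (7.4, 1.4) to (6.4, 4.2), a distance of √(1.0² + 2.8²) ≈ 3.0.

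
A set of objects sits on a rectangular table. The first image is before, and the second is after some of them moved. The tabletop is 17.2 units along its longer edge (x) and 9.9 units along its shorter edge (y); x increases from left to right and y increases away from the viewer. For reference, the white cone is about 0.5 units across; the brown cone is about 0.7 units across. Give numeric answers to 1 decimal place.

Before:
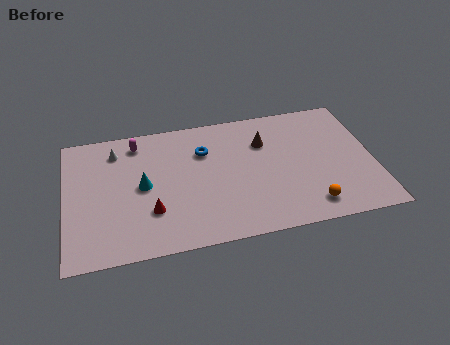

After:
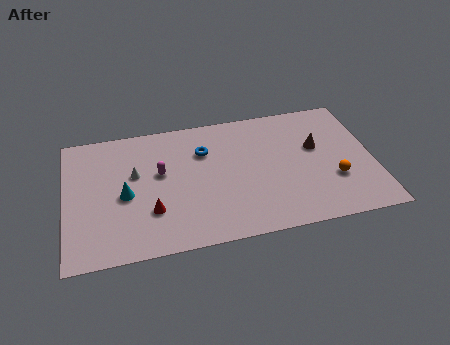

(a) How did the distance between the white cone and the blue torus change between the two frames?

-1.0

Before: roughly 5.0 units apart; after: 4.0. That's 1.0 units closer together.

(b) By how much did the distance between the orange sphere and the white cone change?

-1.0

The distance was about 12.3 in the first image and 11.3 in the second, so they moved 1.0 units closer together.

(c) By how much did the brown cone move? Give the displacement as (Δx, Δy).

(2.9, -1.0)

The brown cone was at about (11.2, 7.0) and moved to about (14.1, 6.0).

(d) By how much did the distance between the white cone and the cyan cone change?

-1.7

The distance was about 3.3 in the first image and 1.6 in the second, so they moved 1.7 units closer together.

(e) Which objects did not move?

the red cone and the blue torus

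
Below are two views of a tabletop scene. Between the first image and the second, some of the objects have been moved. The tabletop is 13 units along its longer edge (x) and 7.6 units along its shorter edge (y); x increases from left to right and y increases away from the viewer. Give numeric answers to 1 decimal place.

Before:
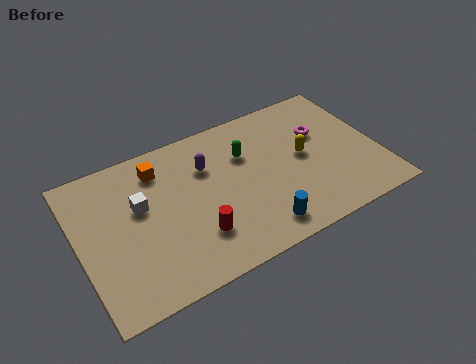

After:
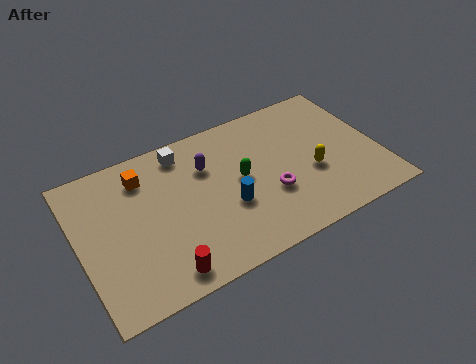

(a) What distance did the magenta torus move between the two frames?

3.4

From (10.7, 4.9) to (8.1, 2.7), the magenta torus covered √(2.6² + 2.2²) ≈ 3.4 units.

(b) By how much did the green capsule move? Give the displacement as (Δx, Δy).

(-0.4, -1.2)

The green capsule was at about (7.4, 5.2) and moved to about (7.0, 4.0).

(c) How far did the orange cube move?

0.7

From (3.7, 6.1) to (3.0, 6.0), the orange cube covered √(0.7² + 0.1²) ≈ 0.7 units.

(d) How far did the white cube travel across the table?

2.8

The white cube moved from about (2.7, 4.6) to (4.8, 6.5), a distance of √(2.1² + 1.9²) ≈ 2.8.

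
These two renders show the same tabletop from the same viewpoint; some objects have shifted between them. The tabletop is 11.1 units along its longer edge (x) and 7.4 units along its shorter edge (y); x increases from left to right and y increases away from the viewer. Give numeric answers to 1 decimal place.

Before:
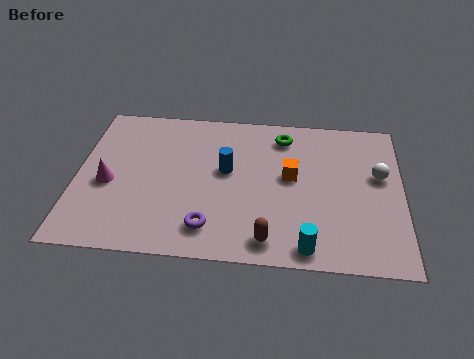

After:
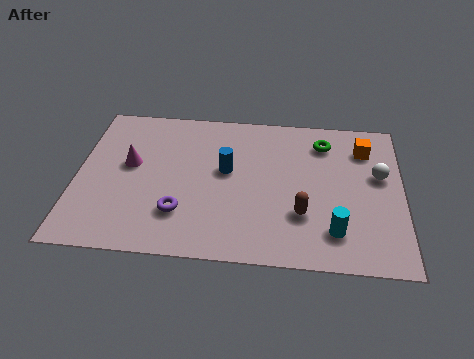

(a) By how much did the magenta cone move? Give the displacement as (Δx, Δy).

(0.7, 1.0)

From the two frames, the magenta cone sits at roughly (1.1, 3.2) before and (1.8, 4.2) after.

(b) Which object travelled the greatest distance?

the orange cube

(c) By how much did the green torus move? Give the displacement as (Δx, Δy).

(1.4, -0.2)

From the two frames, the green torus sits at roughly (7.0, 6.1) before and (8.4, 5.9) after.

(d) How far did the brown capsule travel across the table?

1.7

From (6.6, 1.0) to (7.7, 2.3), the brown capsule covered √(1.1² + 1.3²) ≈ 1.7 units.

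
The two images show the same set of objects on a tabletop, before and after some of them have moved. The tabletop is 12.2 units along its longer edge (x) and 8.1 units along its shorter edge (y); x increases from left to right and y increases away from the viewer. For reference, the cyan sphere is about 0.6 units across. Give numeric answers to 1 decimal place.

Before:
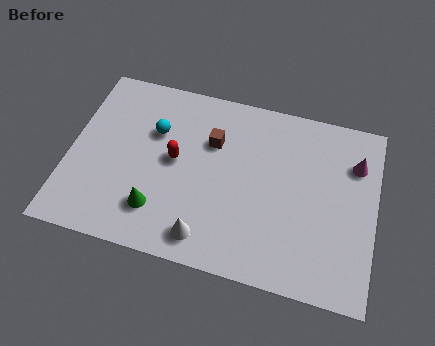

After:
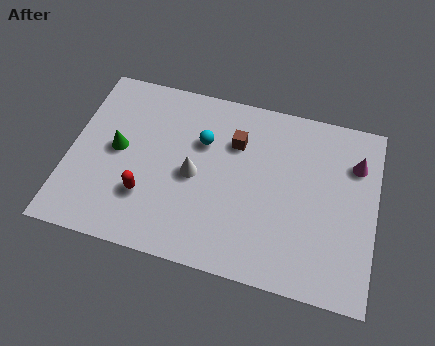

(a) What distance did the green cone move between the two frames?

2.9

From (3.7, 1.9) to (1.9, 4.2), the green cone covered √(1.8² + 2.3²) ≈ 2.9 units.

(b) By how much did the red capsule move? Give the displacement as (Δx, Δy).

(-1.0, -1.9)

From the two frames, the red capsule sits at roughly (4.2, 4.3) before and (3.2, 2.4) after.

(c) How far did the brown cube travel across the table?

0.9

The brown cube moved from about (5.6, 5.5) to (6.5, 5.7), a distance of √(0.9² + 0.2²) ≈ 0.9.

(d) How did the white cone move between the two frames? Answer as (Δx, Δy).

(-0.7, 2.6)

The white cone was at about (5.7, 1.2) and moved to about (5.0, 3.8).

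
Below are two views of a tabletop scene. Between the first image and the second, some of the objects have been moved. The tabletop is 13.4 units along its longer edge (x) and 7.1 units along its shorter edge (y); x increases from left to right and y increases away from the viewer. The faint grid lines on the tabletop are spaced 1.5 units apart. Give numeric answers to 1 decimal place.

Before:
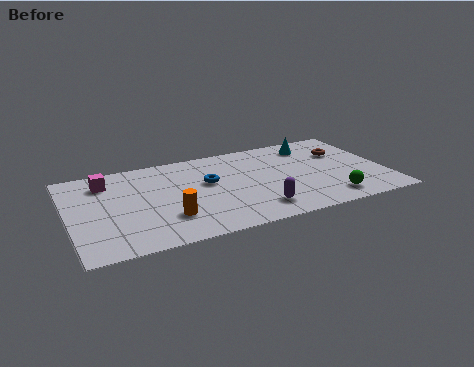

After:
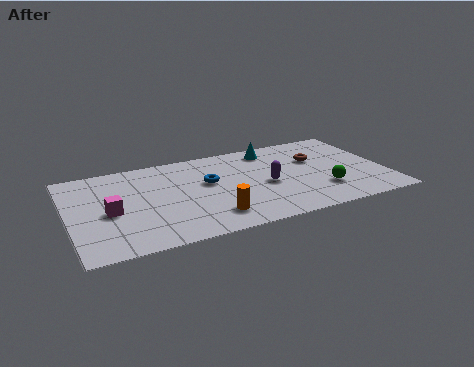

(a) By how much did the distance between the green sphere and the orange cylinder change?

-2.0

Before: roughly 6.8 units apart; after: 4.8. That's 2.0 units closer together.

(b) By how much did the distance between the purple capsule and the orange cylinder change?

-0.7

The distance was about 3.7 in the first image and 3.0 in the second, so they moved 0.7 units closer together.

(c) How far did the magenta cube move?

2.4

From (1.7, 5.6) to (1.7, 3.2), the magenta cube covered √(0.0² + 2.4²) ≈ 2.4 units.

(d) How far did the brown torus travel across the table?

1.2

From (11.8, 4.8) to (10.6, 4.6), the brown torus covered √(1.2² + 0.2²) ≈ 1.2 units.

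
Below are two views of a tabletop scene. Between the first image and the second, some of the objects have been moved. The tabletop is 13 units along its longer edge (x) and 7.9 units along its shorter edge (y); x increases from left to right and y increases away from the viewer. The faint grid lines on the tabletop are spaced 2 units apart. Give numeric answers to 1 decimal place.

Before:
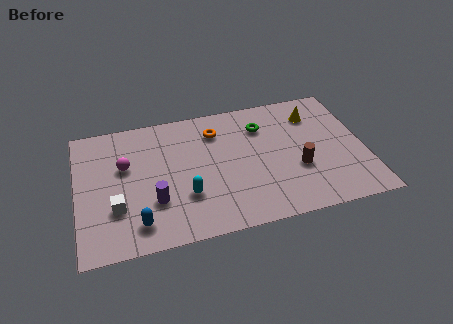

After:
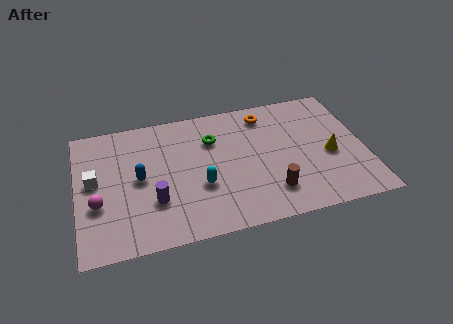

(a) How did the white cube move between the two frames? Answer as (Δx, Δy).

(-0.9, 1.8)

The white cube was at about (1.7, 2.5) and moved to about (0.8, 4.3).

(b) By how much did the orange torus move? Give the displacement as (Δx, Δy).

(2.3, 0.5)

From the two frames, the orange torus sits at roughly (6.4, 6.1) before and (8.7, 6.6) after.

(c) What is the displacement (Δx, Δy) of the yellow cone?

(0.5, -2.7)

The yellow cone was at about (10.9, 6.1) and moved to about (11.4, 3.4).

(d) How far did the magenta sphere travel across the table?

2.4

The magenta sphere moved from about (2.2, 4.9) to (0.9, 2.9), a distance of √(1.3² + 2.0²) ≈ 2.4.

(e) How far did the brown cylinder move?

1.7

The brown cylinder was near (9.9, 2.9) before and (8.6, 1.8) after, so it travelled √(1.3² + 1.1²) ≈ 1.7 units.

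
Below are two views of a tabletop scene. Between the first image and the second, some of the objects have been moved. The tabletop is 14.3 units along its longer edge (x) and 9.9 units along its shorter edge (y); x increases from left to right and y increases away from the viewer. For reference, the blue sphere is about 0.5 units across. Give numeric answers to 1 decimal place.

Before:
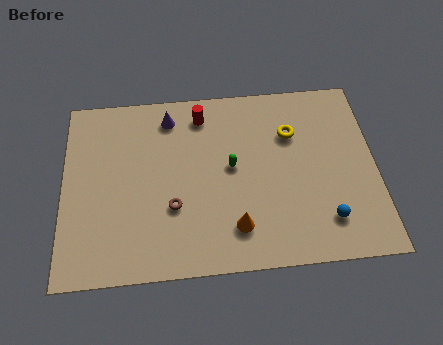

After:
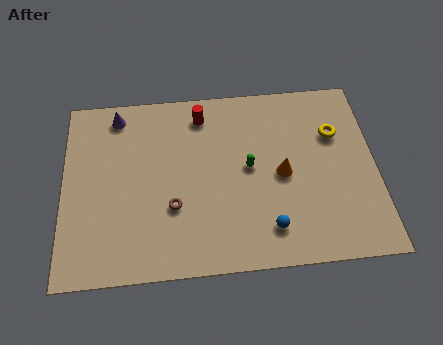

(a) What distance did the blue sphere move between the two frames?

2.6

The blue sphere was near (11.9, 2.1) before and (9.3, 1.9) after, so it travelled √(2.6² + 0.2²) ≈ 2.6 units.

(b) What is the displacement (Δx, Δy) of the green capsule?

(0.8, -0.1)

From the two frames, the green capsule sits at roughly (7.7, 5.3) before and (8.5, 5.2) after.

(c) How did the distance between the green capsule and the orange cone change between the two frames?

-1.6

The distance was about 3.2 in the first image and 1.6 in the second, so they moved 1.6 units closer together.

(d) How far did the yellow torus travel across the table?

2.0

The yellow torus moved from about (10.5, 6.9) to (12.5, 6.7), a distance of √(2.0² + 0.2²) ≈ 2.0.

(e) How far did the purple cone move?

2.4

The purple cone moved from about (4.9, 8.3) to (2.5, 8.6), a distance of √(2.4² + 0.3²) ≈ 2.4.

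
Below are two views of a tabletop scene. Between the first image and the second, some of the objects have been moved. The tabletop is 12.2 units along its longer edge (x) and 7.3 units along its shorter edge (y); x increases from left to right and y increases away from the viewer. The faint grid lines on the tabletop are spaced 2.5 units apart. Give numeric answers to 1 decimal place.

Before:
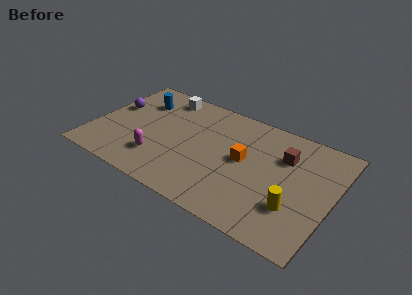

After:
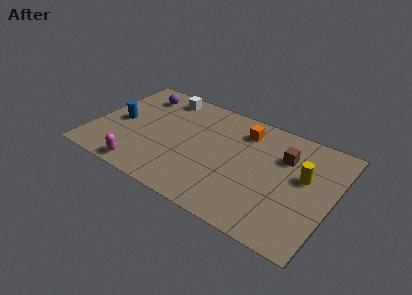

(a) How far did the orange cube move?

1.9

The orange cube was near (7.7, 3.9) before and (7.4, 5.8) after, so it travelled √(0.3² + 1.9²) ≈ 1.9 units.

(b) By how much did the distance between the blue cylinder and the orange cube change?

+0.6

They were about 5.9 units apart before and 6.5 after — 0.6 units further apart.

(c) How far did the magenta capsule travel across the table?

1.3

From (3.6, 1.9) to (3.0, 0.8), the magenta capsule covered √(0.6² + 1.1²) ≈ 1.3 units.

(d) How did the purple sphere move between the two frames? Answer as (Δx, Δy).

(1.1, 1.5)

The purple sphere started near (0.8, 4.4) and ended near (1.9, 5.9).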